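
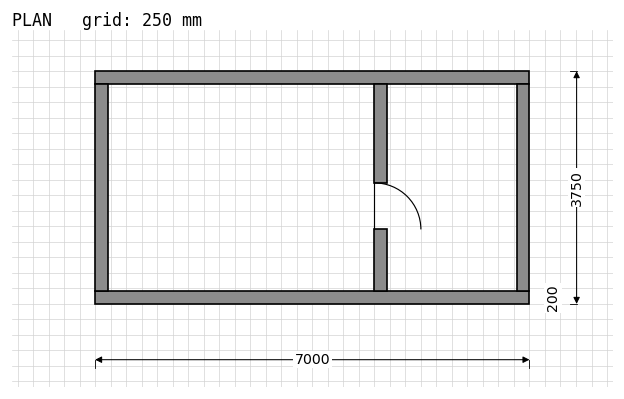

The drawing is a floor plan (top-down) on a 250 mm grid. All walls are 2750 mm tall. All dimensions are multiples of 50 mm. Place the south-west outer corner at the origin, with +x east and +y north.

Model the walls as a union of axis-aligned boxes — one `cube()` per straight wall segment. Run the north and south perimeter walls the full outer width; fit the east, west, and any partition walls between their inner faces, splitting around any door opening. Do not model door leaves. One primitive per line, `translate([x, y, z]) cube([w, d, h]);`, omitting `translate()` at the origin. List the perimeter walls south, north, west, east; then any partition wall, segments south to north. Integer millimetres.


cube([7000, 200, 2750]);
translate([0, 3550, 0]) cube([7000, 200, 2750]);
translate([0, 200, 0]) cube([200, 3350, 2750]);
translate([6800, 200, 0]) cube([200, 3350, 2750]);
translate([4500, 200, 0]) cube([200, 1000, 2750]);
translate([4500, 1950, 0]) cube([200, 1600, 2750]);


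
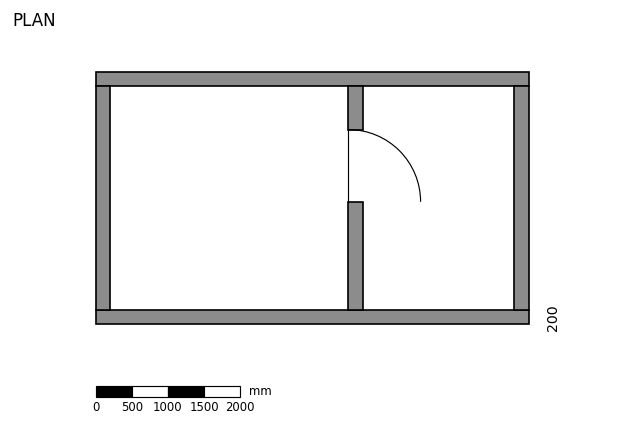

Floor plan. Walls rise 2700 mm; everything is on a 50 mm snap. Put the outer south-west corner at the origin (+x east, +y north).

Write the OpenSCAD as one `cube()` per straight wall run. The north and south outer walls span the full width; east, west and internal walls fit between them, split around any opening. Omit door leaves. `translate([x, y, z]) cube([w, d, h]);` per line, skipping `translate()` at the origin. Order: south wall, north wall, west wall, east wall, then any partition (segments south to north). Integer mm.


cube([6000, 200, 2700]);
translate([0, 3300, 0]) cube([6000, 200, 2700]);
translate([0, 200, 0]) cube([200, 3100, 2700]);
translate([5800, 200, 0]) cube([200, 3100, 2700]);
translate([3500, 200, 0]) cube([200, 1500, 2700]);
translate([3500, 2700, 0]) cube([200, 600, 2700]);


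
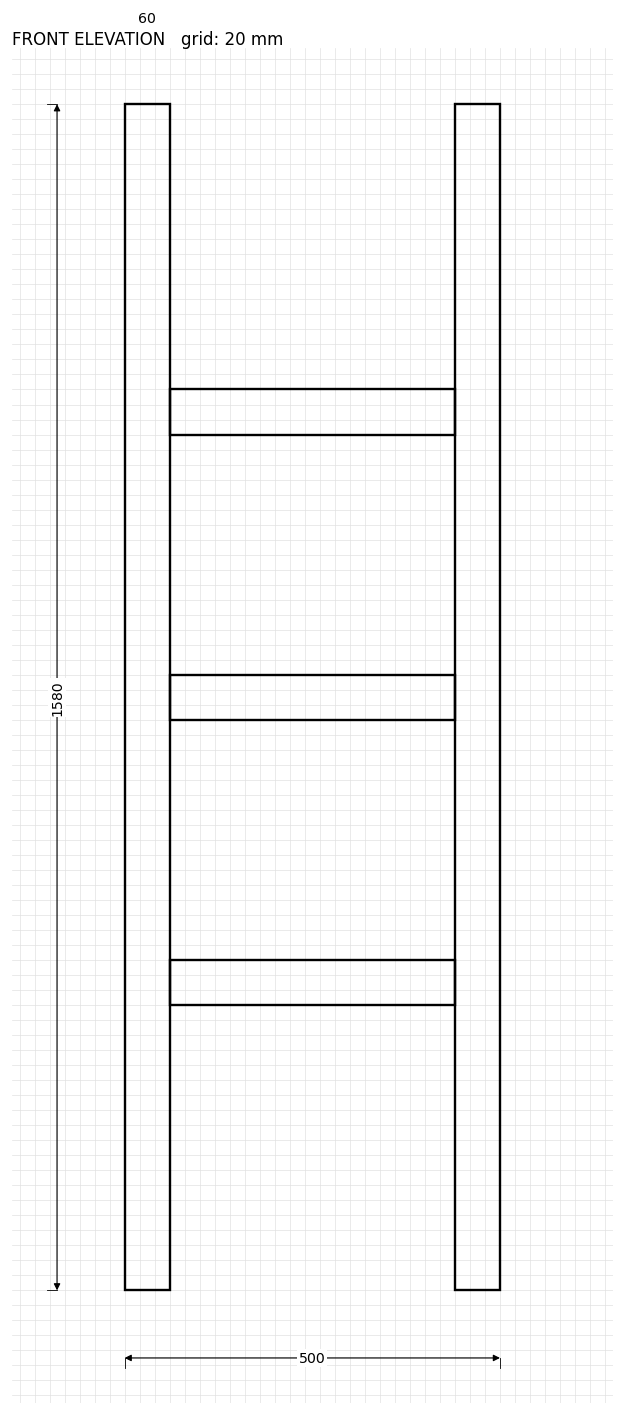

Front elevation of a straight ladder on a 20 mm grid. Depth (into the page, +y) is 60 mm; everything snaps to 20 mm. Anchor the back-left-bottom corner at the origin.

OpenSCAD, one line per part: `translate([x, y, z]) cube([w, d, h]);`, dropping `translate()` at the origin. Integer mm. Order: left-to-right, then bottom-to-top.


cube([60, 60, 1580]);
translate([60, 0, 380]) cube([380, 60, 60]);
translate([60, 0, 760]) cube([380, 60, 60]);
translate([60, 0, 1140]) cube([380, 60, 60]);
translate([440, 0, 0]) cube([60, 60, 1580]);


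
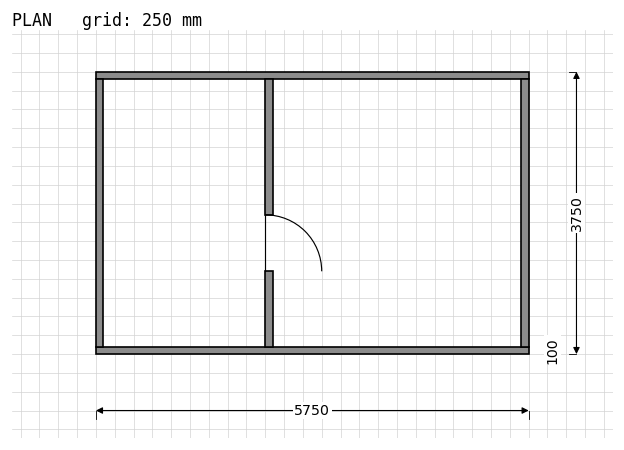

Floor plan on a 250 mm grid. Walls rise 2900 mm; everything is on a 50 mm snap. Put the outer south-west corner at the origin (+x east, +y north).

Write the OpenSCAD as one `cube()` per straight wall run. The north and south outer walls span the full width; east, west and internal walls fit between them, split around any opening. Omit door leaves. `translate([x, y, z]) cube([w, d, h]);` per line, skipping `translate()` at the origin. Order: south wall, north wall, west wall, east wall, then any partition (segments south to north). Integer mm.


cube([5750, 100, 2900]);
translate([0, 3650, 0]) cube([5750, 100, 2900]);
translate([0, 100, 0]) cube([100, 3550, 2900]);
translate([5650, 100, 0]) cube([100, 3550, 2900]);
translate([2250, 100, 0]) cube([100, 1000, 2900]);
translate([2250, 1850, 0]) cube([100, 1800, 2900]);


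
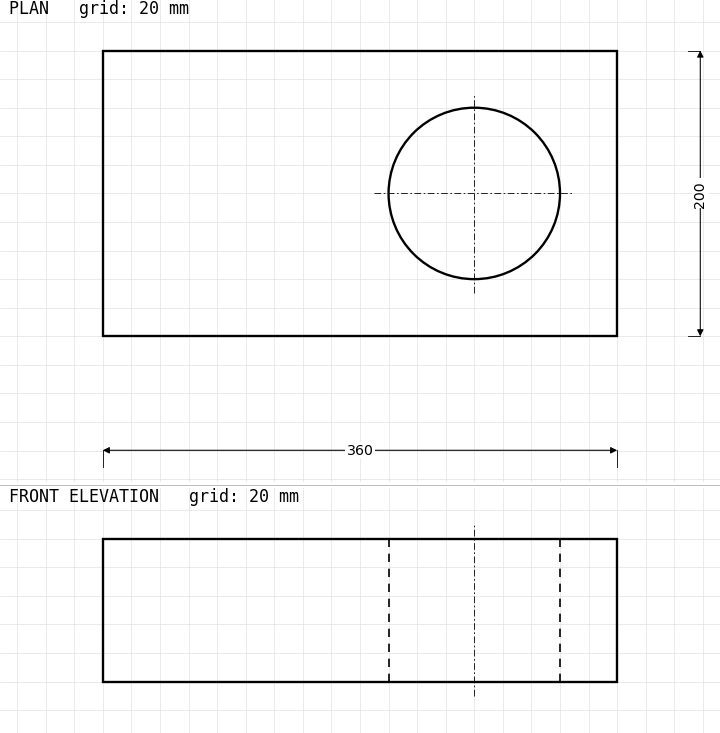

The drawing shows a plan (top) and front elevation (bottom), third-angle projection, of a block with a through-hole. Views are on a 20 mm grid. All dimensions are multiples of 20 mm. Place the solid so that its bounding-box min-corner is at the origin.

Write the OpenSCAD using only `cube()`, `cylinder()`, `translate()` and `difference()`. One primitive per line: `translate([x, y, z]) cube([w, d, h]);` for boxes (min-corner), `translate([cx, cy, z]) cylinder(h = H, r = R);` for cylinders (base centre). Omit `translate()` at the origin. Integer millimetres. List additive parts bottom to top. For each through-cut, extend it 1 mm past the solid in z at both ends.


difference() {
  cube([360, 200, 100]);
  translate([260, 100, -1]) cylinder(h = 102, r = 60);
}


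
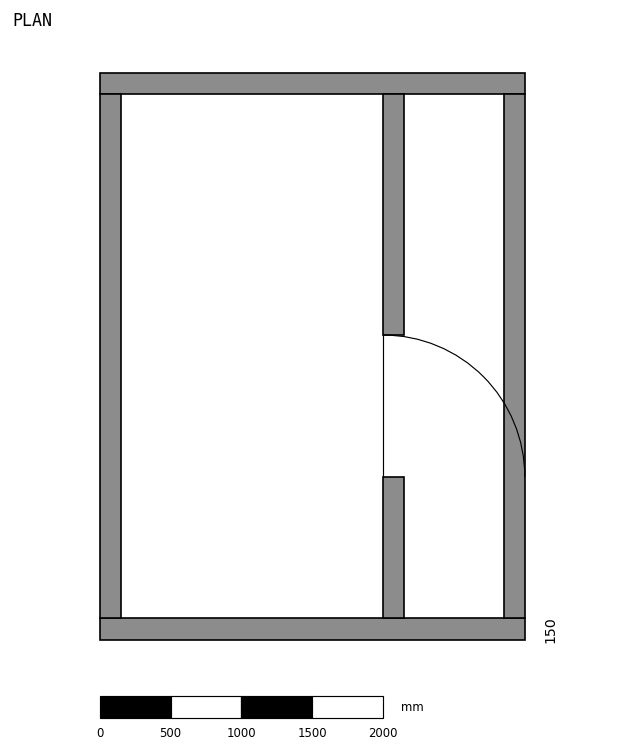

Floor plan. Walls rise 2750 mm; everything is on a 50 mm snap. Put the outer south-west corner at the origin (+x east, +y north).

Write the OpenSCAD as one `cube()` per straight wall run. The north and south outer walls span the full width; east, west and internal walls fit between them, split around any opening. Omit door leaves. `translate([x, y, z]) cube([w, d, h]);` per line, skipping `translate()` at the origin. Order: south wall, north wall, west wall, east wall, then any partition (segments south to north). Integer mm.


cube([3000, 150, 2750]);
translate([0, 3850, 0]) cube([3000, 150, 2750]);
translate([0, 150, 0]) cube([150, 3700, 2750]);
translate([2850, 150, 0]) cube([150, 3700, 2750]);
translate([2000, 150, 0]) cube([150, 1000, 2750]);
translate([2000, 2150, 0]) cube([150, 1700, 2750]);


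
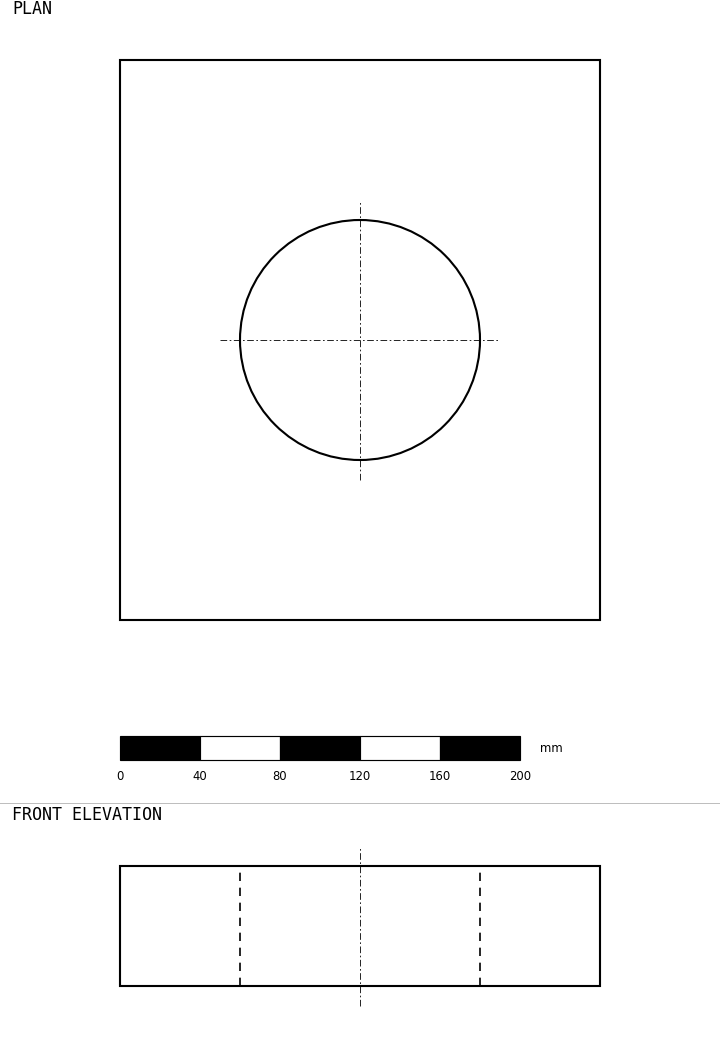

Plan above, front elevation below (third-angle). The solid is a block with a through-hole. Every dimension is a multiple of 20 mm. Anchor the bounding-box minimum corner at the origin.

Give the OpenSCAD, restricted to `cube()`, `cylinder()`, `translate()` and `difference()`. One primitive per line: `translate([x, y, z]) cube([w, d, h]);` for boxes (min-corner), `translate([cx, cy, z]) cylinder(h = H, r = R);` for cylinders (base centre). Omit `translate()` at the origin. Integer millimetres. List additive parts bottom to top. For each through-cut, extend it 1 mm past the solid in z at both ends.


difference() {
  cube([240, 280, 60]);
  translate([120, 140, -1]) cylinder(h = 62, r = 60);
}


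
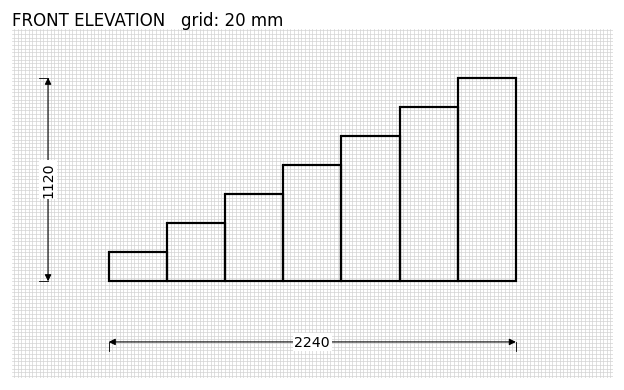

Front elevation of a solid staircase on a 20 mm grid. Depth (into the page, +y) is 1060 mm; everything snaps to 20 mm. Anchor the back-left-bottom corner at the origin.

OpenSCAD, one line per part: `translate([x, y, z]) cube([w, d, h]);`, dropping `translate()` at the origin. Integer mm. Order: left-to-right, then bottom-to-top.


cube([320, 1060, 160]);
translate([320, 0, 0]) cube([320, 1060, 320]);
translate([640, 0, 0]) cube([320, 1060, 480]);
translate([960, 0, 0]) cube([320, 1060, 640]);
translate([1280, 0, 0]) cube([320, 1060, 800]);
translate([1600, 0, 0]) cube([320, 1060, 960]);
translate([1920, 0, 0]) cube([320, 1060, 1120]);


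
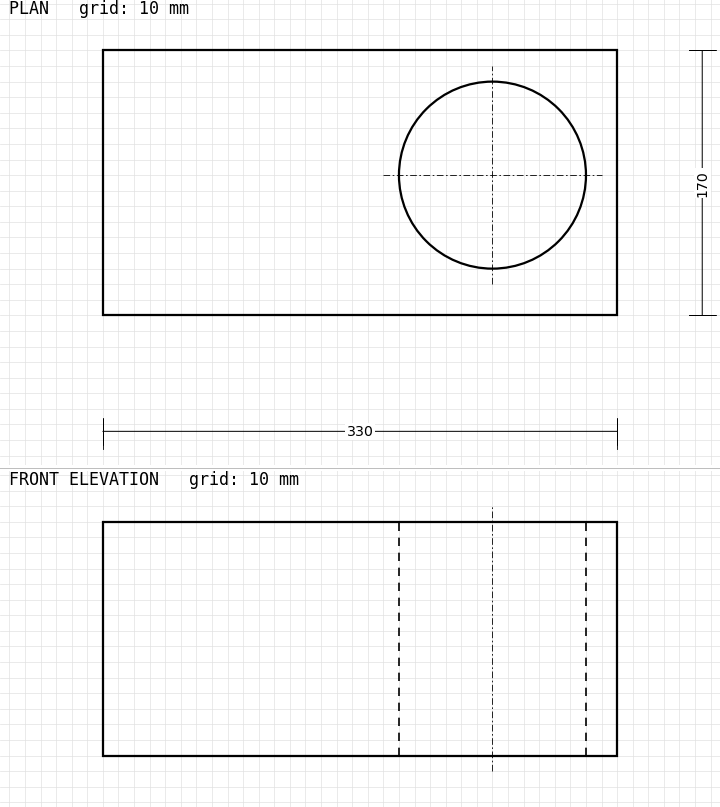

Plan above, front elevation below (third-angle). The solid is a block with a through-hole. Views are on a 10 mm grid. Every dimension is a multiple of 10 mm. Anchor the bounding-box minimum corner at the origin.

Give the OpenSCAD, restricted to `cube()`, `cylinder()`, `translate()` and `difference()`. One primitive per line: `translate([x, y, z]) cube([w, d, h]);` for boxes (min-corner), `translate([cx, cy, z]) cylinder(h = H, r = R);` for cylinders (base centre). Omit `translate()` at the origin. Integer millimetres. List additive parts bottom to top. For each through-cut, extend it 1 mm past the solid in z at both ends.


difference() {
  cube([330, 170, 150]);
  translate([250, 90, -1]) cylinder(h = 152, r = 60);
}


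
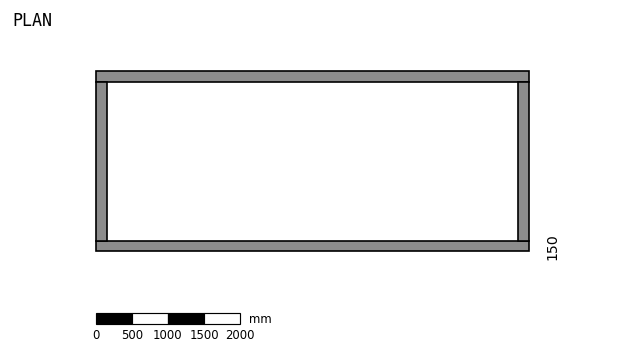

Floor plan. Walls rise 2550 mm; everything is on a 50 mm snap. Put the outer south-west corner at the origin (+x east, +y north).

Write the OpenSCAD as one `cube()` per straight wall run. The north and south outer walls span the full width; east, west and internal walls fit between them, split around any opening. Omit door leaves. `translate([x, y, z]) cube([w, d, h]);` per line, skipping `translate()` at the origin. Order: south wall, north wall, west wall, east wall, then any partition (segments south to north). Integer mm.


cube([6000, 150, 2550]);
translate([0, 2350, 0]) cube([6000, 150, 2550]);
translate([0, 150, 0]) cube([150, 2200, 2550]);
translate([5850, 150, 0]) cube([150, 2200, 2550]);


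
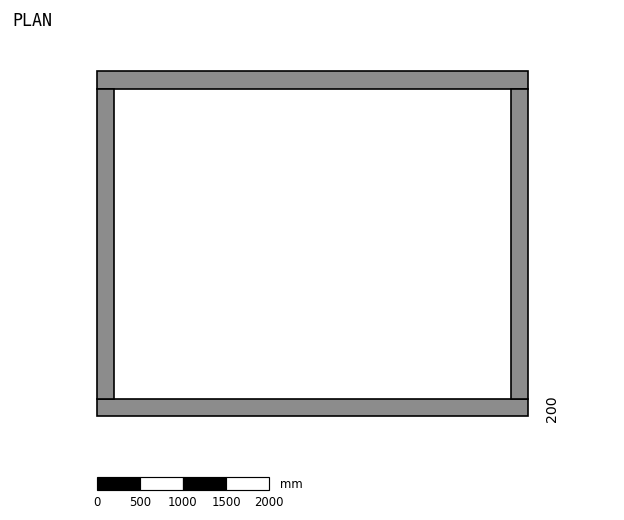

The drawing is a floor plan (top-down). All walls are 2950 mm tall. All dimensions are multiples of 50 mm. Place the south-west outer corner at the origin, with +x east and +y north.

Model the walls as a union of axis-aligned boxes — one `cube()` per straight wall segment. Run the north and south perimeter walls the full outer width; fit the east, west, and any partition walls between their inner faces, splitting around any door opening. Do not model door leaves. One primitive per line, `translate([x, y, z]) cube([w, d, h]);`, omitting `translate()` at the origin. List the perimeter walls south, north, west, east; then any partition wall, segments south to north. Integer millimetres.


cube([5000, 200, 2950]);
translate([0, 3800, 0]) cube([5000, 200, 2950]);
translate([0, 200, 0]) cube([200, 3600, 2950]);
translate([4800, 200, 0]) cube([200, 3600, 2950]);


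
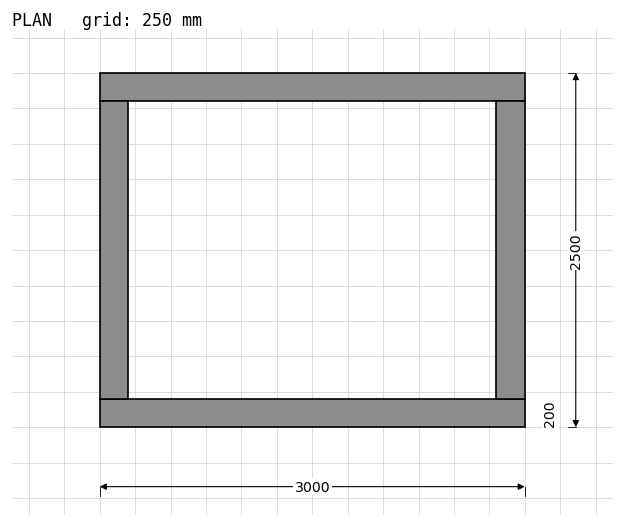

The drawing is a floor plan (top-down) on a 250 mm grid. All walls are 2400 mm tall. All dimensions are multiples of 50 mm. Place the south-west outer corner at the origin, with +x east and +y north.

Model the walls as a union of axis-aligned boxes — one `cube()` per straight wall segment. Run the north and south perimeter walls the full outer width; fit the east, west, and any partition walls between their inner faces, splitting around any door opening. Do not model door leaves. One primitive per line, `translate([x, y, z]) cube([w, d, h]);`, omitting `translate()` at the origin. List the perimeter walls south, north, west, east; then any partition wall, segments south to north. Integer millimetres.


cube([3000, 200, 2400]);
translate([0, 2300, 0]) cube([3000, 200, 2400]);
translate([0, 200, 0]) cube([200, 2100, 2400]);
translate([2800, 200, 0]) cube([200, 2100, 2400]);


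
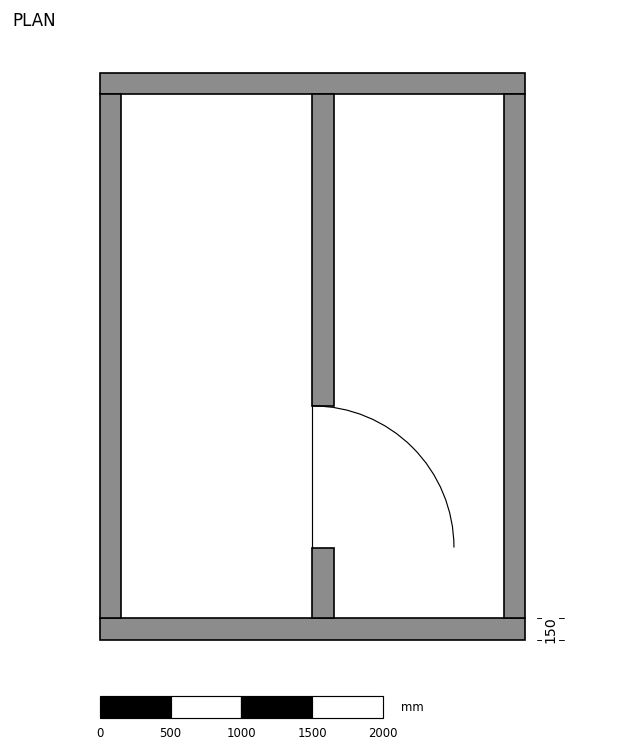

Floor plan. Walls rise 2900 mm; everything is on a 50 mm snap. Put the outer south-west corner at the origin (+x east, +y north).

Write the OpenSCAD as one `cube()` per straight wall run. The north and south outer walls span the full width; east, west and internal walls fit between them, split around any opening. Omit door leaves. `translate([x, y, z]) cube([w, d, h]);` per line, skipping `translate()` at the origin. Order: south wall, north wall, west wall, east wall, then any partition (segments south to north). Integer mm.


cube([3000, 150, 2900]);
translate([0, 3850, 0]) cube([3000, 150, 2900]);
translate([0, 150, 0]) cube([150, 3700, 2900]);
translate([2850, 150, 0]) cube([150, 3700, 2900]);
translate([1500, 150, 0]) cube([150, 500, 2900]);
translate([1500, 1650, 0]) cube([150, 2200, 2900]);


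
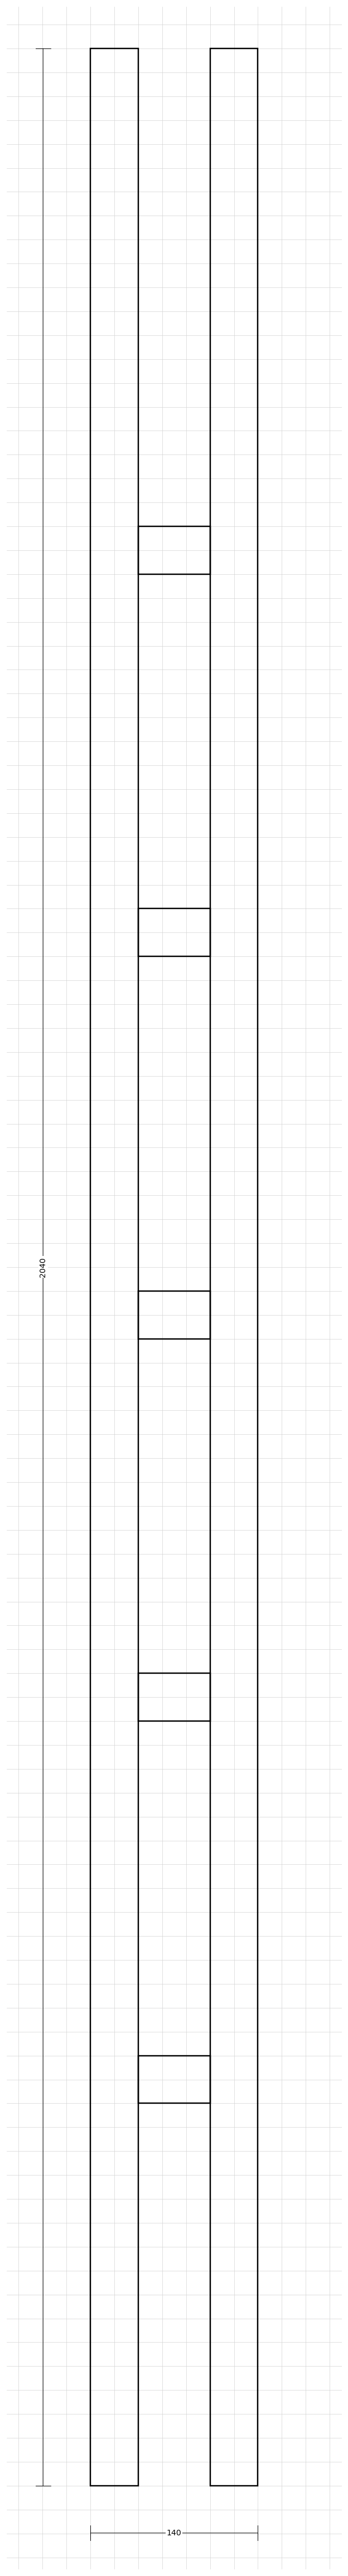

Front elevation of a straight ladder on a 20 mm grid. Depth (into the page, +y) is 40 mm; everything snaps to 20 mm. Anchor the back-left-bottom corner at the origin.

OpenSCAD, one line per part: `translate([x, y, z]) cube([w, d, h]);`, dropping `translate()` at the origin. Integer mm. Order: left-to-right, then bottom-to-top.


cube([40, 40, 2040]);
translate([40, 0, 320]) cube([60, 40, 40]);
translate([40, 0, 640]) cube([60, 40, 40]);
translate([40, 0, 960]) cube([60, 40, 40]);
translate([40, 0, 1280]) cube([60, 40, 40]);
translate([40, 0, 1600]) cube([60, 40, 40]);
translate([100, 0, 0]) cube([40, 40, 2040]);


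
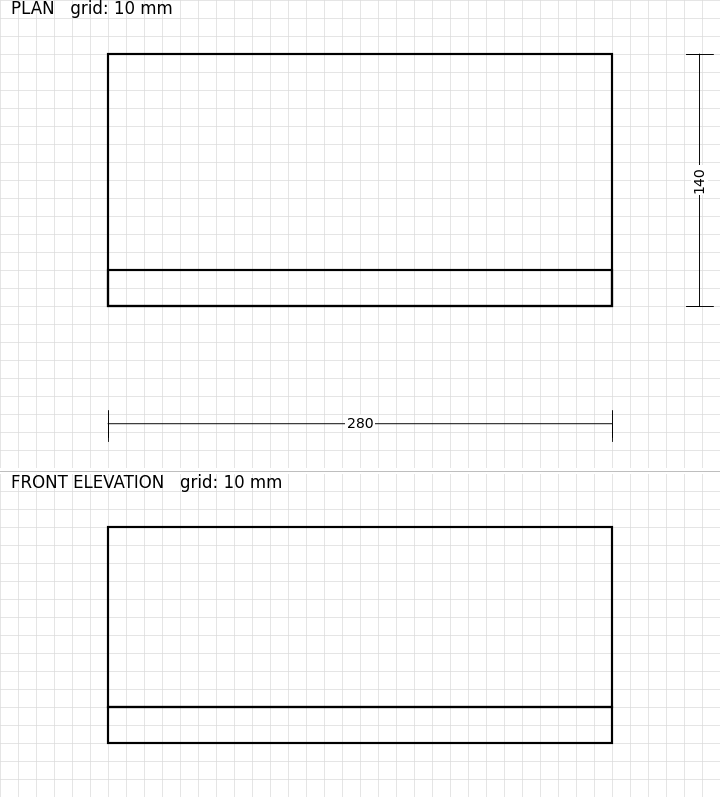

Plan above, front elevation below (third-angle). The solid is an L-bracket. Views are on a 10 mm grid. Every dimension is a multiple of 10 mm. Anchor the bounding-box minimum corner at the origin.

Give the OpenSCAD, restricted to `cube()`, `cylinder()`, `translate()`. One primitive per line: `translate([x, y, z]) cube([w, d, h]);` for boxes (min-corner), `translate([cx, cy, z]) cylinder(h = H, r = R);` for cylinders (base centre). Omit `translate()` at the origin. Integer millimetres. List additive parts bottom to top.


cube([280, 140, 20]);
translate([0, 0, 20]) cube([280, 20, 100]);


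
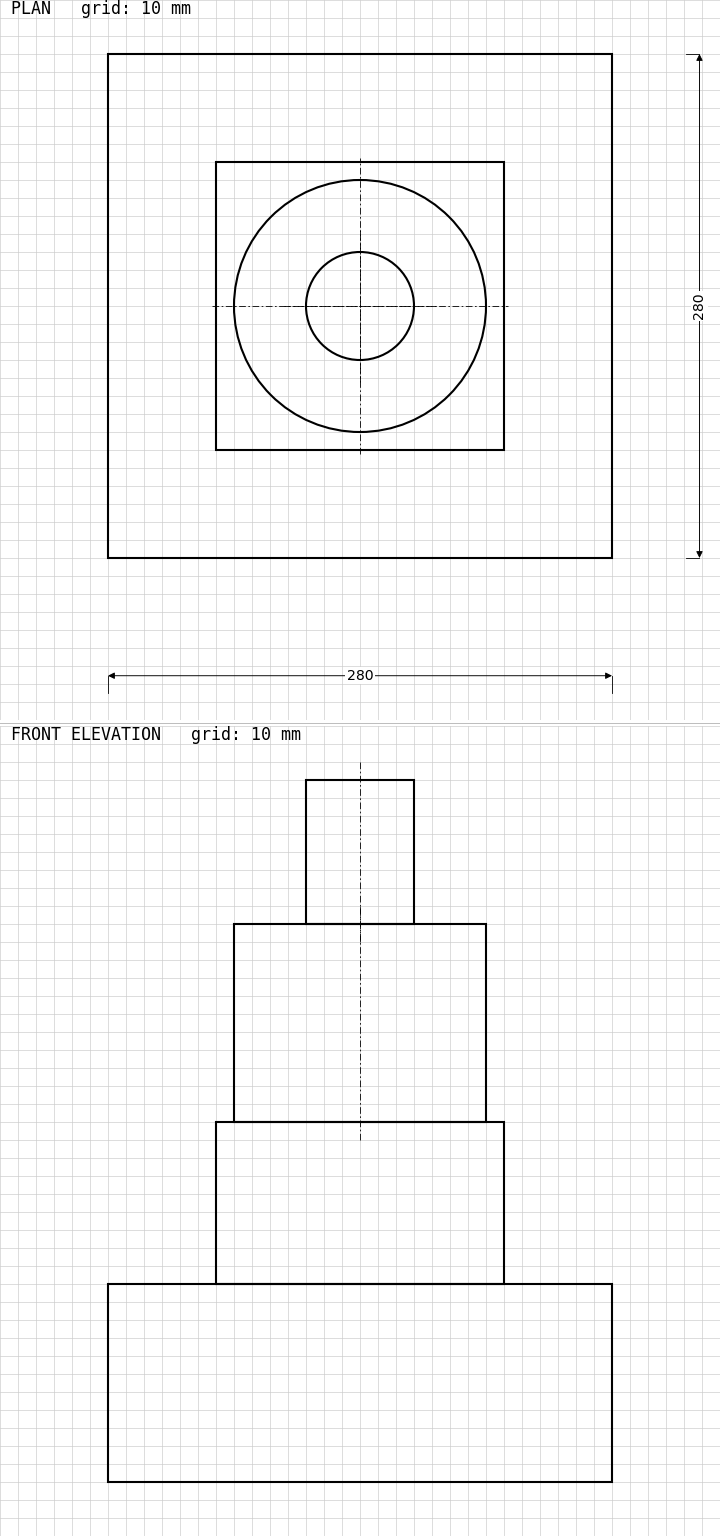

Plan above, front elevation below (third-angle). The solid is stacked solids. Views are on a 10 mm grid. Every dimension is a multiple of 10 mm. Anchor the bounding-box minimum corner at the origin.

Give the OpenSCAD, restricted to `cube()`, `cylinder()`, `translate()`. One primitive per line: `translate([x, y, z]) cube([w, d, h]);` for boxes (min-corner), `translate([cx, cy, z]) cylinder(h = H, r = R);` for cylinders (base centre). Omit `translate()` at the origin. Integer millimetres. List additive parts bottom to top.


cube([280, 280, 110]);
translate([60, 60, 110]) cube([160, 160, 90]);
translate([140, 140, 200]) cylinder(h = 110, r = 70);
translate([140, 140, 310]) cylinder(h = 80, r = 30);


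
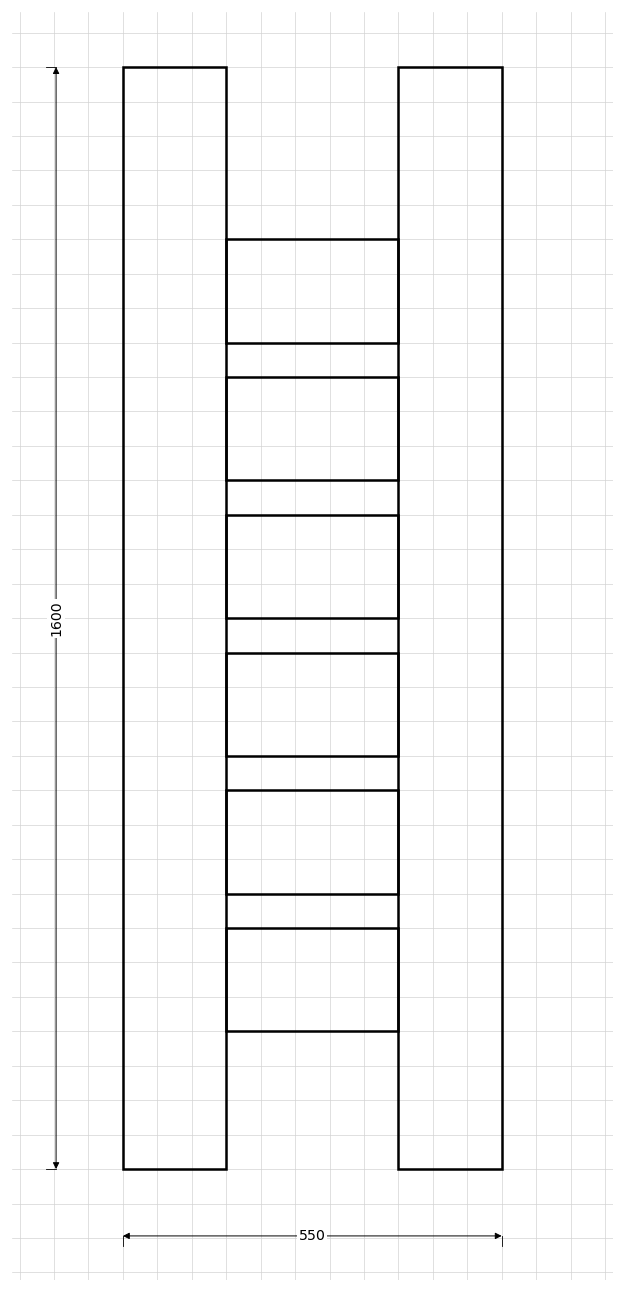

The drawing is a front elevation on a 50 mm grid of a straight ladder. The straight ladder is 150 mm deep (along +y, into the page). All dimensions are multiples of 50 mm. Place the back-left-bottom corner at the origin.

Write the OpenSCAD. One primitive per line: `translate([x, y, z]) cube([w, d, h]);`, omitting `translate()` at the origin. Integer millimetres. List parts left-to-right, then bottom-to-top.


cube([150, 150, 1600]);
translate([150, 0, 200]) cube([250, 150, 150]);
translate([150, 0, 400]) cube([250, 150, 150]);
translate([150, 0, 600]) cube([250, 150, 150]);
translate([150, 0, 800]) cube([250, 150, 150]);
translate([150, 0, 1000]) cube([250, 150, 150]);
translate([150, 0, 1200]) cube([250, 150, 150]);
translate([400, 0, 0]) cube([150, 150, 1600]);


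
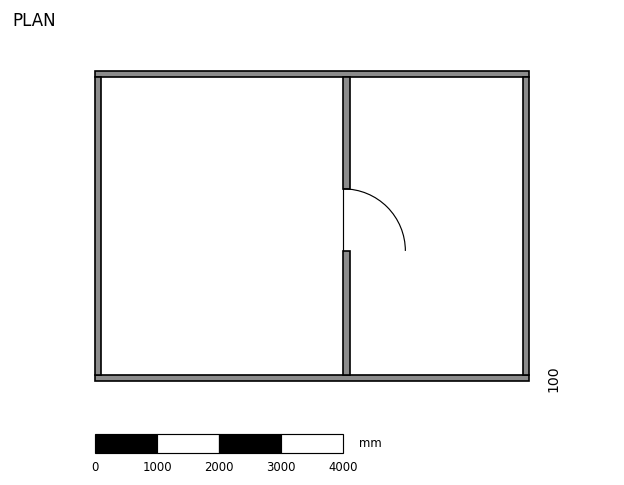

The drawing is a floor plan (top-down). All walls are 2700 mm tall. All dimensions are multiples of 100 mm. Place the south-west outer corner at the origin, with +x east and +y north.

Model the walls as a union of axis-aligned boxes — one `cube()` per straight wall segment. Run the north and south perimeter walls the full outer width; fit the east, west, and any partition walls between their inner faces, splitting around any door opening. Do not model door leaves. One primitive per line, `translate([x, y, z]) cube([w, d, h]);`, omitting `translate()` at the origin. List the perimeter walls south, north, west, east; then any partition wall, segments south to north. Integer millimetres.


cube([7000, 100, 2700]);
translate([0, 4900, 0]) cube([7000, 100, 2700]);
translate([0, 100, 0]) cube([100, 4800, 2700]);
translate([6900, 100, 0]) cube([100, 4800, 2700]);
translate([4000, 100, 0]) cube([100, 2000, 2700]);
translate([4000, 3100, 0]) cube([100, 1800, 2700]);


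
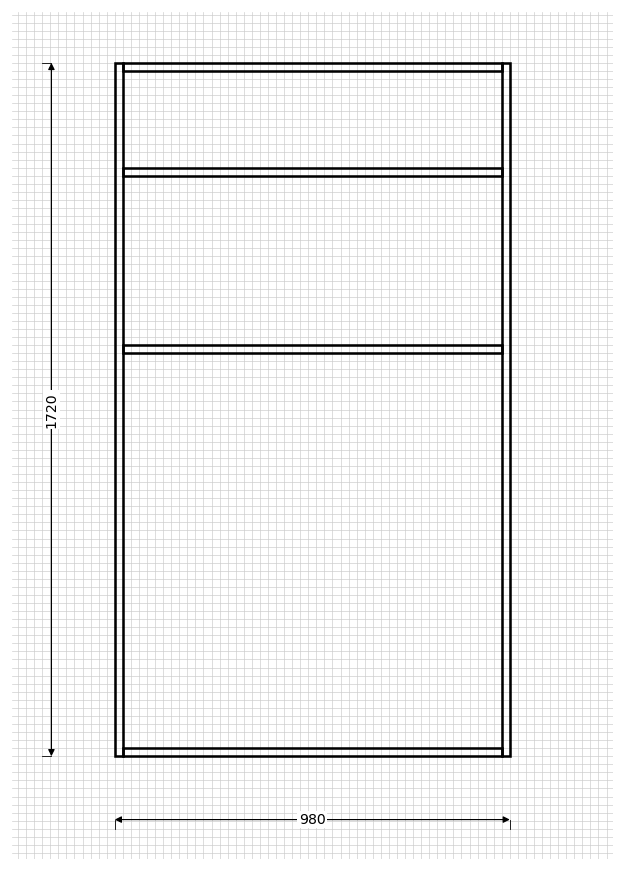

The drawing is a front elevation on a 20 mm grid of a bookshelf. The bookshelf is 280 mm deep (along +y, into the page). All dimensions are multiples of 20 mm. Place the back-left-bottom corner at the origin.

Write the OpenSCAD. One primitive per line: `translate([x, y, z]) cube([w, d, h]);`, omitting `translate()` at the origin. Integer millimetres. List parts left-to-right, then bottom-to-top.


cube([20, 280, 1720]);
translate([20, 0, 0]) cube([940, 280, 20]);
translate([20, 0, 1000]) cube([940, 280, 20]);
translate([20, 0, 1440]) cube([940, 280, 20]);
translate([20, 0, 1700]) cube([940, 280, 20]);
translate([960, 0, 0]) cube([20, 280, 1720]);


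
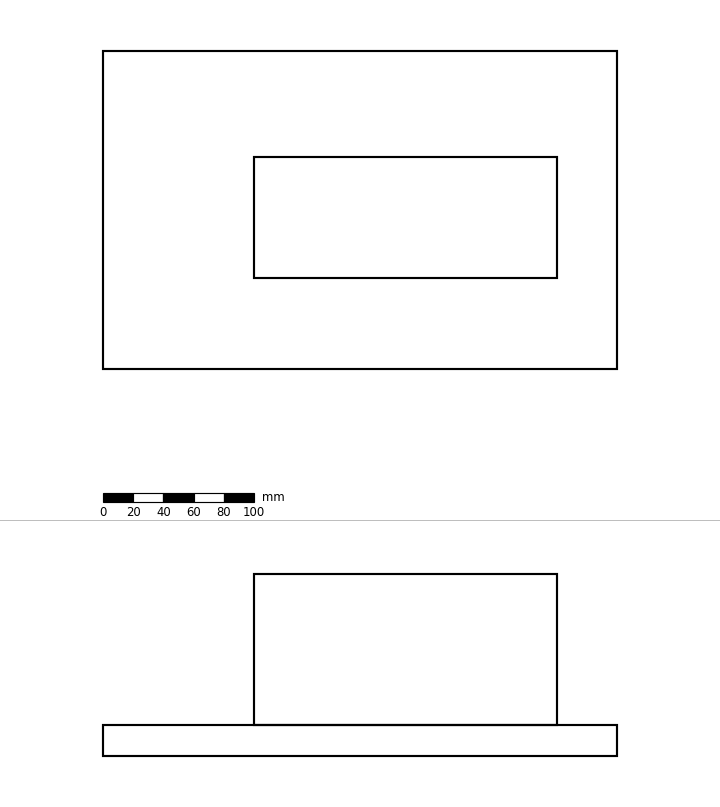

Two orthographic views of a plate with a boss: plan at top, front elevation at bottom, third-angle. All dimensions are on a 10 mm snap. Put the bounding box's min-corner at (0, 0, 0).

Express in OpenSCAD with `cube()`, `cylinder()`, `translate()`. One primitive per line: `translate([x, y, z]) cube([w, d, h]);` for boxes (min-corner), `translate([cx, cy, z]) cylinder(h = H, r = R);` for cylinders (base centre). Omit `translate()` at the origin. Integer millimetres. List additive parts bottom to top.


cube([340, 210, 20]);
translate([100, 60, 20]) cube([200, 80, 100]);


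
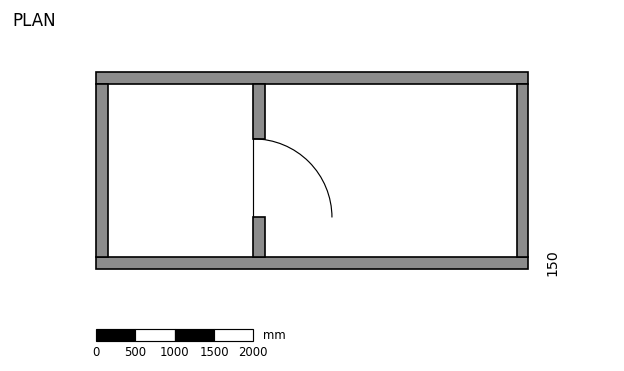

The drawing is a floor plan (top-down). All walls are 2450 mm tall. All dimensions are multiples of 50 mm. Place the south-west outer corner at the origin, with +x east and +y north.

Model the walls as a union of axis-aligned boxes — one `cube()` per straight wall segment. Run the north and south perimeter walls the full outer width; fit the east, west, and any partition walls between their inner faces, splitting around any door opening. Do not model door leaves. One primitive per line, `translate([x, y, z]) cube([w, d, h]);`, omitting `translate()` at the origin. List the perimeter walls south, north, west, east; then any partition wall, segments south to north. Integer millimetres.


cube([5500, 150, 2450]);
translate([0, 2350, 0]) cube([5500, 150, 2450]);
translate([0, 150, 0]) cube([150, 2200, 2450]);
translate([5350, 150, 0]) cube([150, 2200, 2450]);
translate([2000, 150, 0]) cube([150, 500, 2450]);
translate([2000, 1650, 0]) cube([150, 700, 2450]);


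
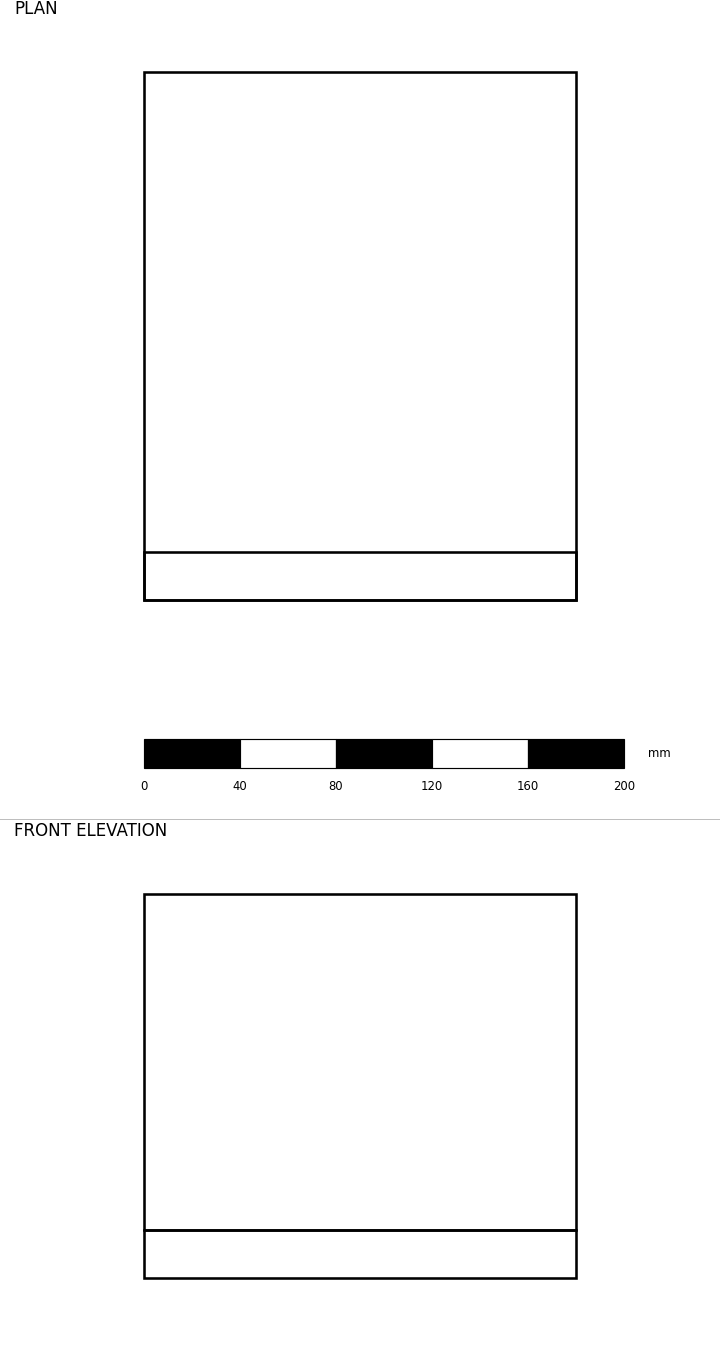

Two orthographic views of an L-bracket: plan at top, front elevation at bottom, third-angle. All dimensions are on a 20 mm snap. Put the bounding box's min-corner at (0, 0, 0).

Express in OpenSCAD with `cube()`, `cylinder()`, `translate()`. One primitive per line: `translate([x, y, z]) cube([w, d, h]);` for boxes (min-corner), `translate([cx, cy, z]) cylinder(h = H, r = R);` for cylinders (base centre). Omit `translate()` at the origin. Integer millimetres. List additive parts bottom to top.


cube([180, 220, 20]);
translate([0, 0, 20]) cube([180, 20, 140]);


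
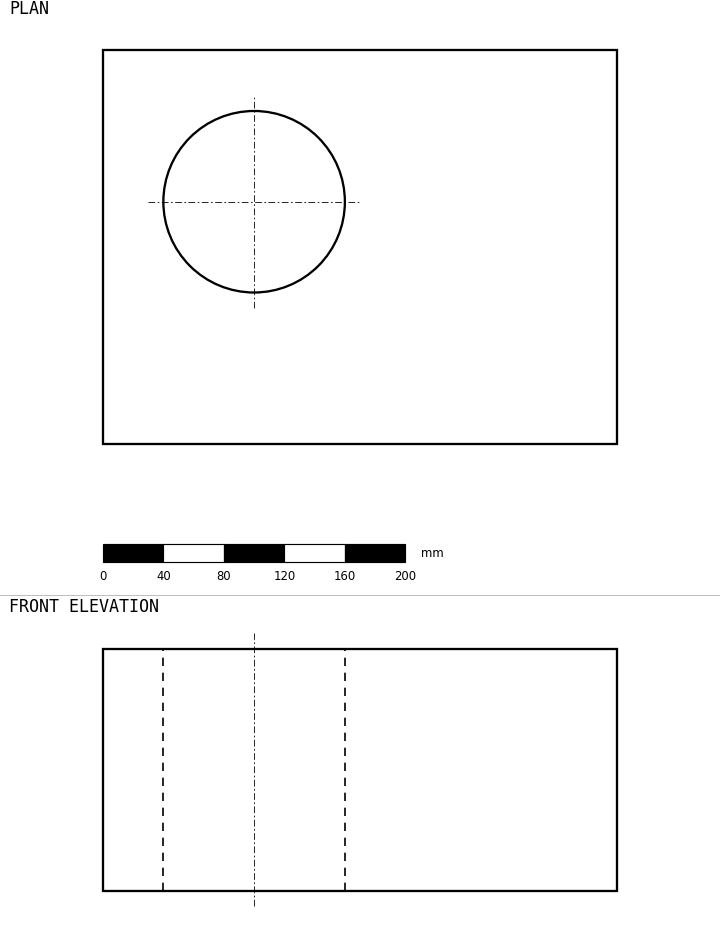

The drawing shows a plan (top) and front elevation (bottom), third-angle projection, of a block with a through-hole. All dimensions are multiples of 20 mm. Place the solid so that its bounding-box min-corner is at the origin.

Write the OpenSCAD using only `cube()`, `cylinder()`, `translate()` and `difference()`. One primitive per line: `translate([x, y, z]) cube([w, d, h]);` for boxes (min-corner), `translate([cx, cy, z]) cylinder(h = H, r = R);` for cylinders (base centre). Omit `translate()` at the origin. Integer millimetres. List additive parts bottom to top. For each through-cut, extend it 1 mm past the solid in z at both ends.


difference() {
  cube([340, 260, 160]);
  translate([100, 160, -1]) cylinder(h = 162, r = 60);
}


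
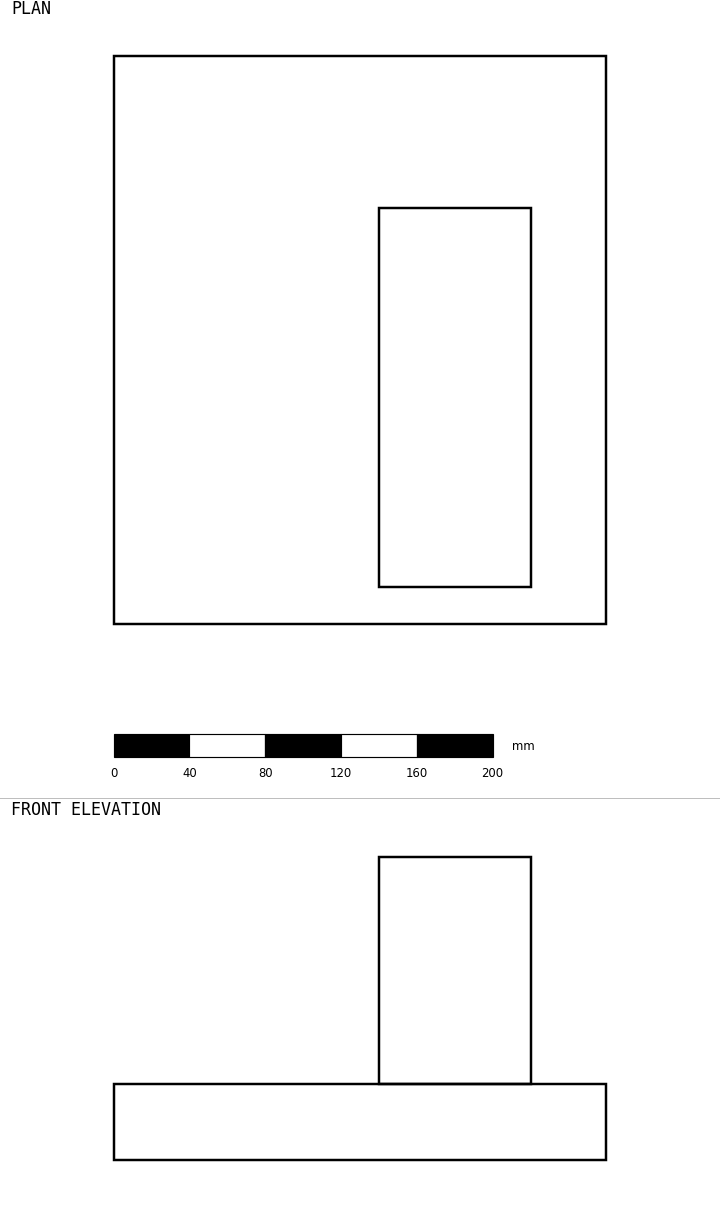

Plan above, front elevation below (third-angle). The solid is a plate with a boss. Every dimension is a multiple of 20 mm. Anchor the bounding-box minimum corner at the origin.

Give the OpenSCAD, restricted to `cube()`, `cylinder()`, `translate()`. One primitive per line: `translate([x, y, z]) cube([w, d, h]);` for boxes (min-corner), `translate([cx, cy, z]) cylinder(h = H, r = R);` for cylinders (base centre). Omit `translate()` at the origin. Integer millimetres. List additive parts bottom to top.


cube([260, 300, 40]);
translate([140, 20, 40]) cube([80, 200, 120]);


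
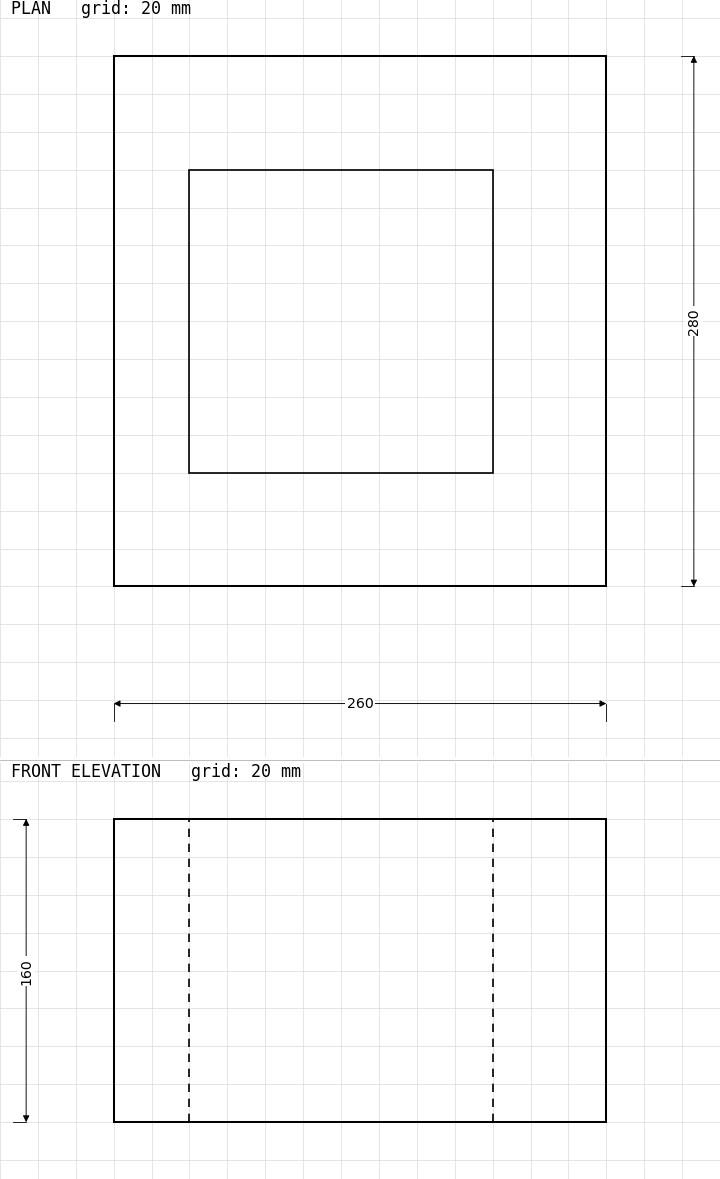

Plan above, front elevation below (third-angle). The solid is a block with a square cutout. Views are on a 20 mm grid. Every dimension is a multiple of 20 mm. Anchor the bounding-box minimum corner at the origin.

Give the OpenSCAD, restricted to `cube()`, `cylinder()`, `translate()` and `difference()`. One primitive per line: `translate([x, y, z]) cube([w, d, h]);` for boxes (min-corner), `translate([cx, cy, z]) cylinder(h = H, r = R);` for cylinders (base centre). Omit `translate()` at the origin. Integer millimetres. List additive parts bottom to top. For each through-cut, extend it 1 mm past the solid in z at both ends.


difference() {
  cube([260, 280, 160]);
  translate([40, 60, -1]) cube([160, 160, 162]);
}


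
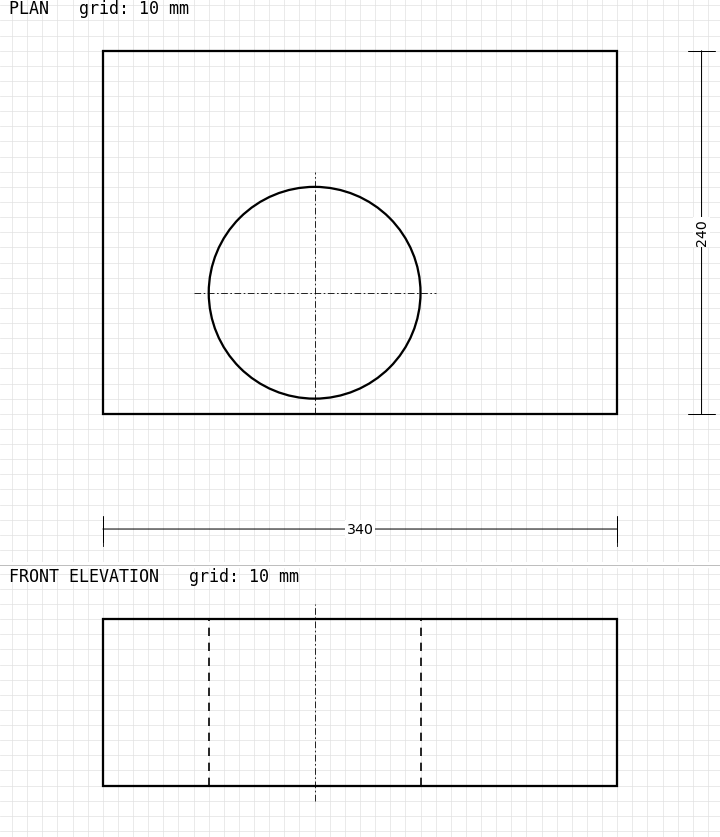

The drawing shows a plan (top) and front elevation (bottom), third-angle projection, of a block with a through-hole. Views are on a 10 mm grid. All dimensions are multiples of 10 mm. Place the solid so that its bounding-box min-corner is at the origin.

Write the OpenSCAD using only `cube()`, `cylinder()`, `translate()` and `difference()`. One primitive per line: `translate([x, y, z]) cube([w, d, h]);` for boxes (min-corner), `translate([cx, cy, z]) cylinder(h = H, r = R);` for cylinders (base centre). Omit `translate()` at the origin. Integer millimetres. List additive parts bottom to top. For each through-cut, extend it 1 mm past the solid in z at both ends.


difference() {
  cube([340, 240, 110]);
  translate([140, 80, -1]) cylinder(h = 112, r = 70);
}


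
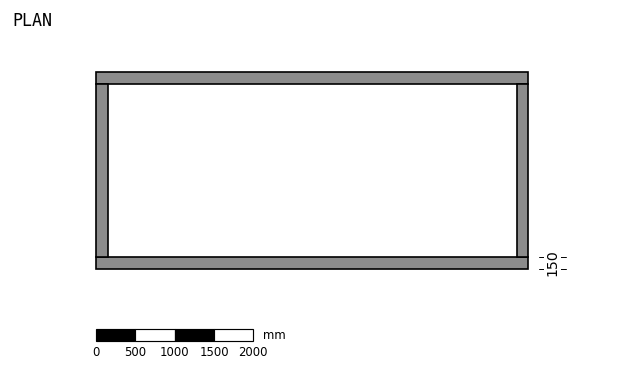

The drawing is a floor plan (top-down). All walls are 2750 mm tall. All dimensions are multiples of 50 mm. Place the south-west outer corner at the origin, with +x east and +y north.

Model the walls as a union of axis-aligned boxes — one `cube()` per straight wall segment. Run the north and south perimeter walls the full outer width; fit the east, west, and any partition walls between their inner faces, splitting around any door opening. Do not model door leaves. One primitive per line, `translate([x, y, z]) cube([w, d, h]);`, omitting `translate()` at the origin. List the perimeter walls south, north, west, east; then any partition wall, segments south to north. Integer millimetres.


cube([5500, 150, 2750]);
translate([0, 2350, 0]) cube([5500, 150, 2750]);
translate([0, 150, 0]) cube([150, 2200, 2750]);
translate([5350, 150, 0]) cube([150, 2200, 2750]);


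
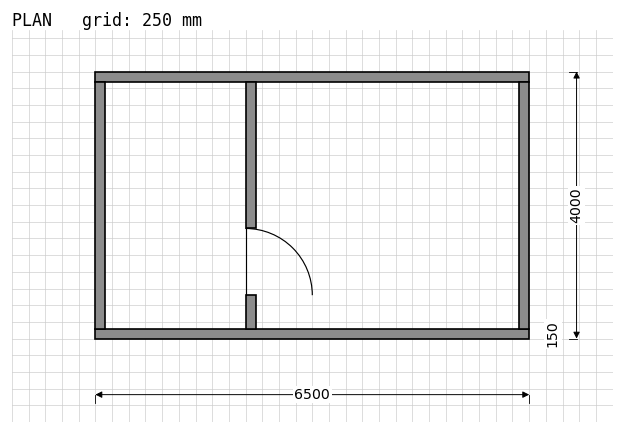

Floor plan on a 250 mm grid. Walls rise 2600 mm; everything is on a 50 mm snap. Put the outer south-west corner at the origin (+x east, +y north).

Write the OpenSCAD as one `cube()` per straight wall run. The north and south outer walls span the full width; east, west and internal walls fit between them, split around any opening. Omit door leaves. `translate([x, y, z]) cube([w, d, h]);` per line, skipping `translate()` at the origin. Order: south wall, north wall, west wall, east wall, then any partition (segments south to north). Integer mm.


cube([6500, 150, 2600]);
translate([0, 3850, 0]) cube([6500, 150, 2600]);
translate([0, 150, 0]) cube([150, 3700, 2600]);
translate([6350, 150, 0]) cube([150, 3700, 2600]);
translate([2250, 150, 0]) cube([150, 500, 2600]);
translate([2250, 1650, 0]) cube([150, 2200, 2600]);


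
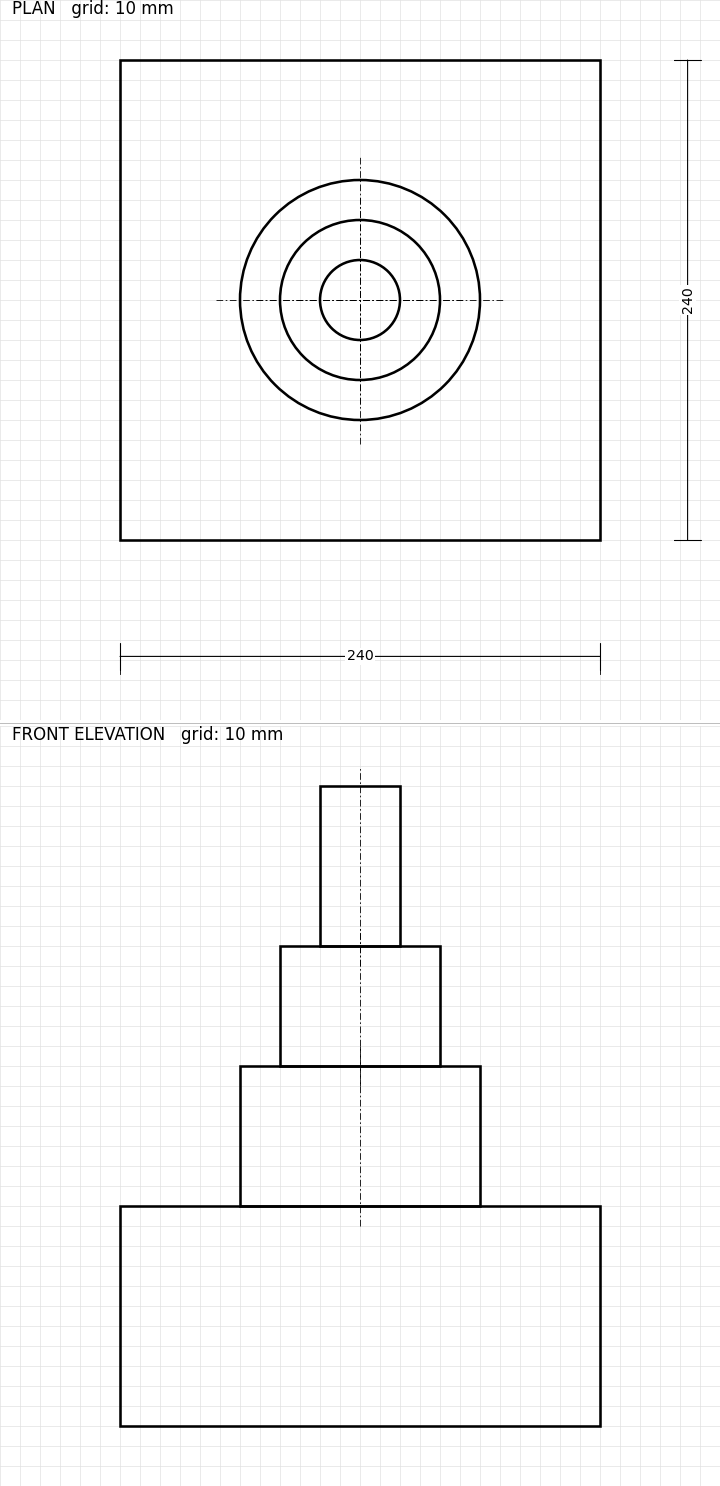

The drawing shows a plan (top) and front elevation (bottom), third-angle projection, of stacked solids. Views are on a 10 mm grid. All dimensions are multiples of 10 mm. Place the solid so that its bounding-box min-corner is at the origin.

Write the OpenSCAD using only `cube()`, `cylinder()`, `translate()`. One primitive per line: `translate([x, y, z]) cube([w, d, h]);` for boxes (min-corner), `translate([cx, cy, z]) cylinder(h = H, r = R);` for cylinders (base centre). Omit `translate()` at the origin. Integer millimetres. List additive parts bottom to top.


cube([240, 240, 110]);
translate([120, 120, 110]) cylinder(h = 70, r = 60);
translate([120, 120, 180]) cylinder(h = 60, r = 40);
translate([120, 120, 240]) cylinder(h = 80, r = 20);


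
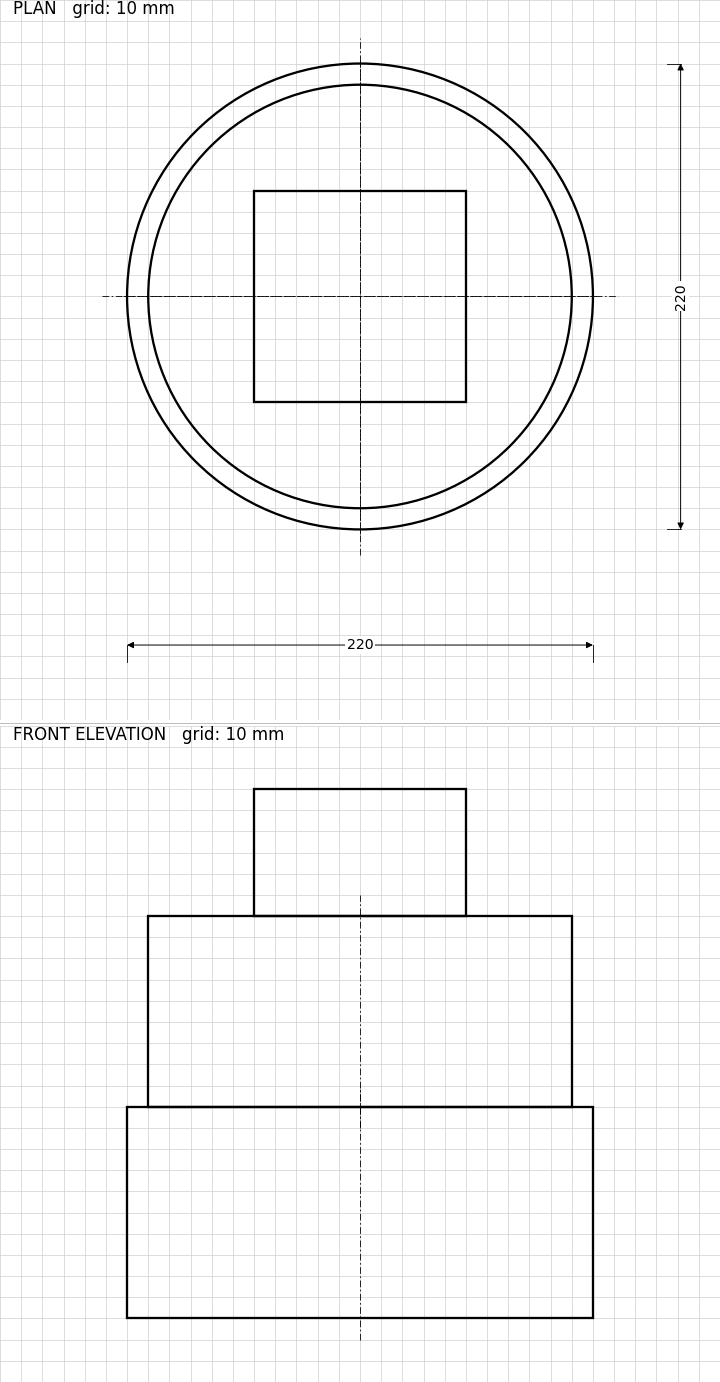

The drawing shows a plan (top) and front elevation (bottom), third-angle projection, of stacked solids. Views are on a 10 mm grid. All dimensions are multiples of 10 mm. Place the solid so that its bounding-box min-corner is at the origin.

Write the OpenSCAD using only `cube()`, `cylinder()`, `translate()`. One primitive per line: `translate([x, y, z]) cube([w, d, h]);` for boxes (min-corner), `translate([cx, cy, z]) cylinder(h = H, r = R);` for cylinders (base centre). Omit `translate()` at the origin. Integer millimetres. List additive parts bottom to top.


translate([110, 110, 0]) cylinder(h = 100, r = 110);
translate([110, 110, 100]) cylinder(h = 90, r = 100);
translate([60, 60, 190]) cube([100, 100, 60]);


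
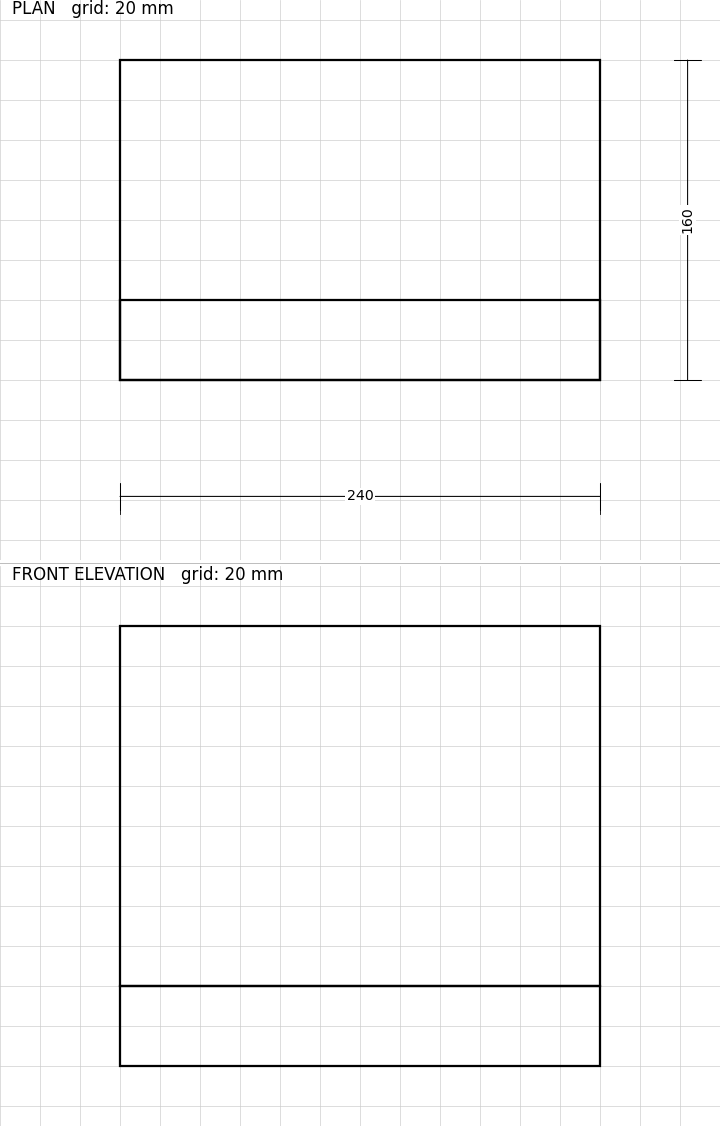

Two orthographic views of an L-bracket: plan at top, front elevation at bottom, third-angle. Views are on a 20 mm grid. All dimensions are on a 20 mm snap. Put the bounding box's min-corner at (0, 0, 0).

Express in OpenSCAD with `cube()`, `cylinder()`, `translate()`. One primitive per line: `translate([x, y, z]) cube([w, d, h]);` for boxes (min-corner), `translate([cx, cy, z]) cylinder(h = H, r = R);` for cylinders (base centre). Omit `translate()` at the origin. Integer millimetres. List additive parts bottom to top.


cube([240, 160, 40]);
translate([0, 0, 40]) cube([240, 40, 180]);


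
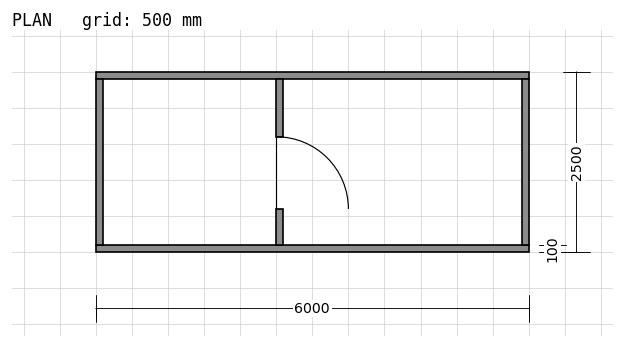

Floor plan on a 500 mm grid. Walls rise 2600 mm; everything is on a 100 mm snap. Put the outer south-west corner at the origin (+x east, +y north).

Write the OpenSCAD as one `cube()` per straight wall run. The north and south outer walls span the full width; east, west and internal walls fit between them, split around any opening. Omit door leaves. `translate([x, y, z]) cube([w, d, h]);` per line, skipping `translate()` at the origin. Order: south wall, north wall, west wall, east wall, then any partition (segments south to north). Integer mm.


cube([6000, 100, 2600]);
translate([0, 2400, 0]) cube([6000, 100, 2600]);
translate([0, 100, 0]) cube([100, 2300, 2600]);
translate([5900, 100, 0]) cube([100, 2300, 2600]);
translate([2500, 100, 0]) cube([100, 500, 2600]);
translate([2500, 1600, 0]) cube([100, 800, 2600]);


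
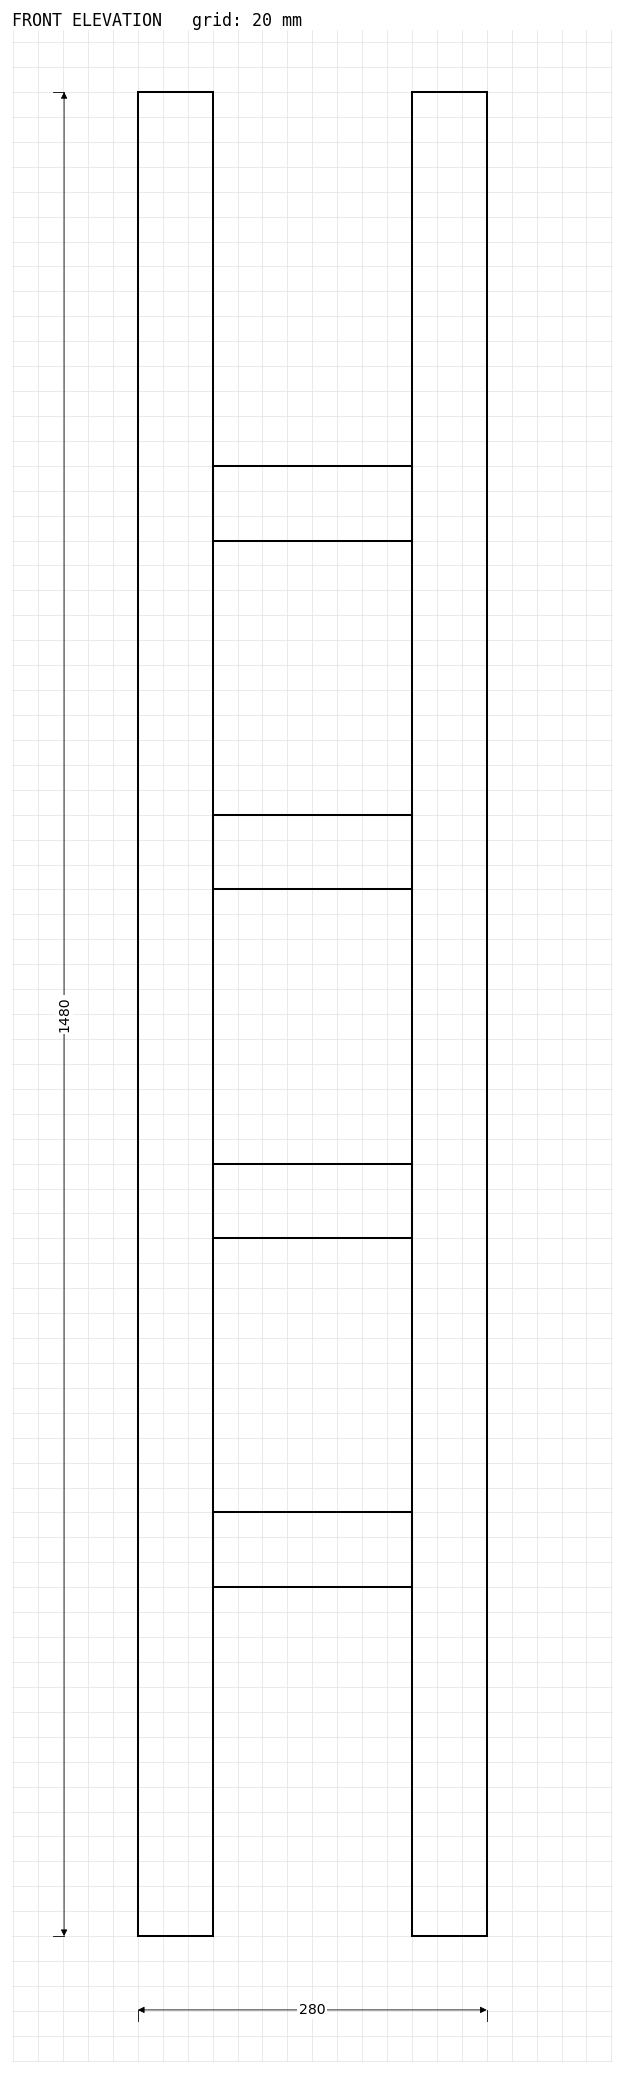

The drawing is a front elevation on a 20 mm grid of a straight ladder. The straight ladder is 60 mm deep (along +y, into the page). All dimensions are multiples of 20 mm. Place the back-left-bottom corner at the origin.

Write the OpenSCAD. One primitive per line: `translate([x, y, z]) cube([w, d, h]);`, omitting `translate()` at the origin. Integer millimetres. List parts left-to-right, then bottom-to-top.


cube([60, 60, 1480]);
translate([60, 0, 280]) cube([160, 60, 60]);
translate([60, 0, 560]) cube([160, 60, 60]);
translate([60, 0, 840]) cube([160, 60, 60]);
translate([60, 0, 1120]) cube([160, 60, 60]);
translate([220, 0, 0]) cube([60, 60, 1480]);


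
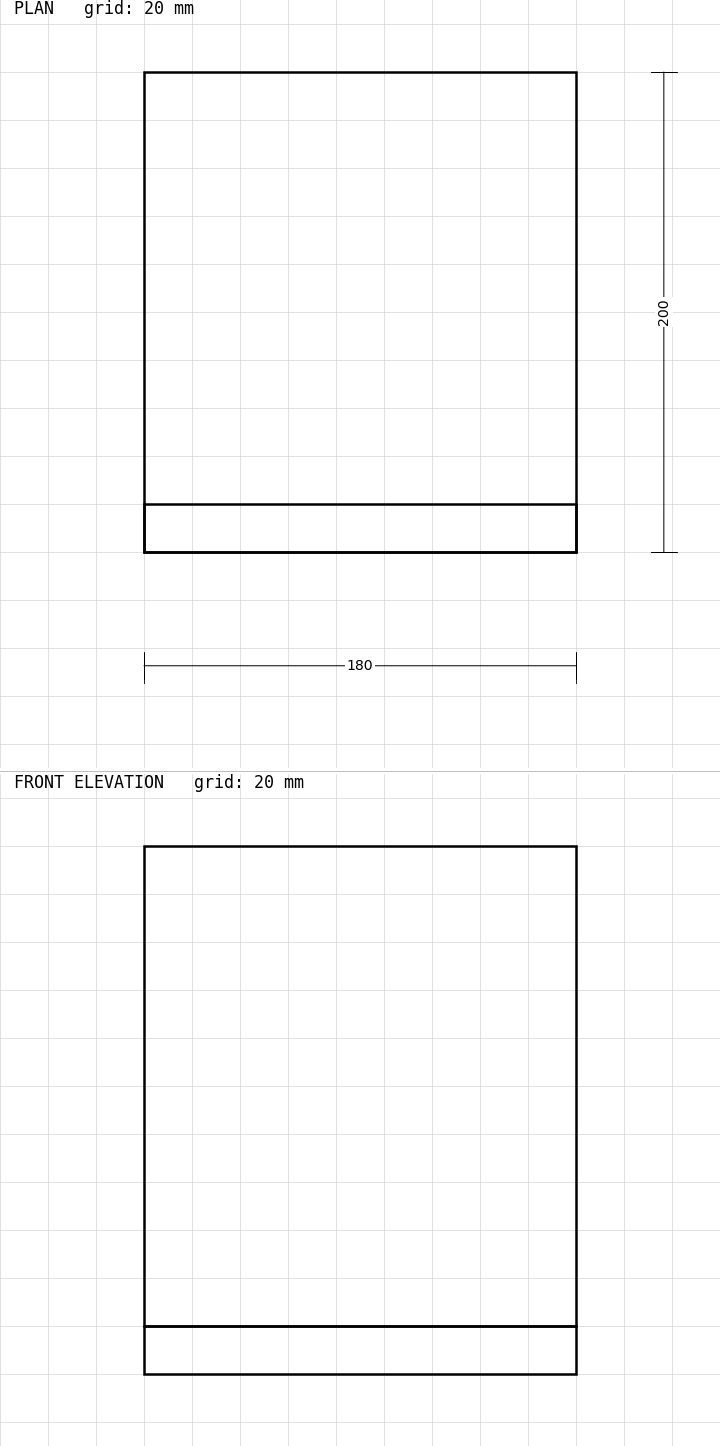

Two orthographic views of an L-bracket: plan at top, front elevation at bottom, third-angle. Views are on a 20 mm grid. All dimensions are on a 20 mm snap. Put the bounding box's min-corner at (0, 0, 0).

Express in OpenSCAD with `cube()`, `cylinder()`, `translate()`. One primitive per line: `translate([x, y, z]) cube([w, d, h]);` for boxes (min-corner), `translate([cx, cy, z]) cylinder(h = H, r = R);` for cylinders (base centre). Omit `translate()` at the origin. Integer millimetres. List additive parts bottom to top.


cube([180, 200, 20]);
translate([0, 0, 20]) cube([180, 20, 200]);


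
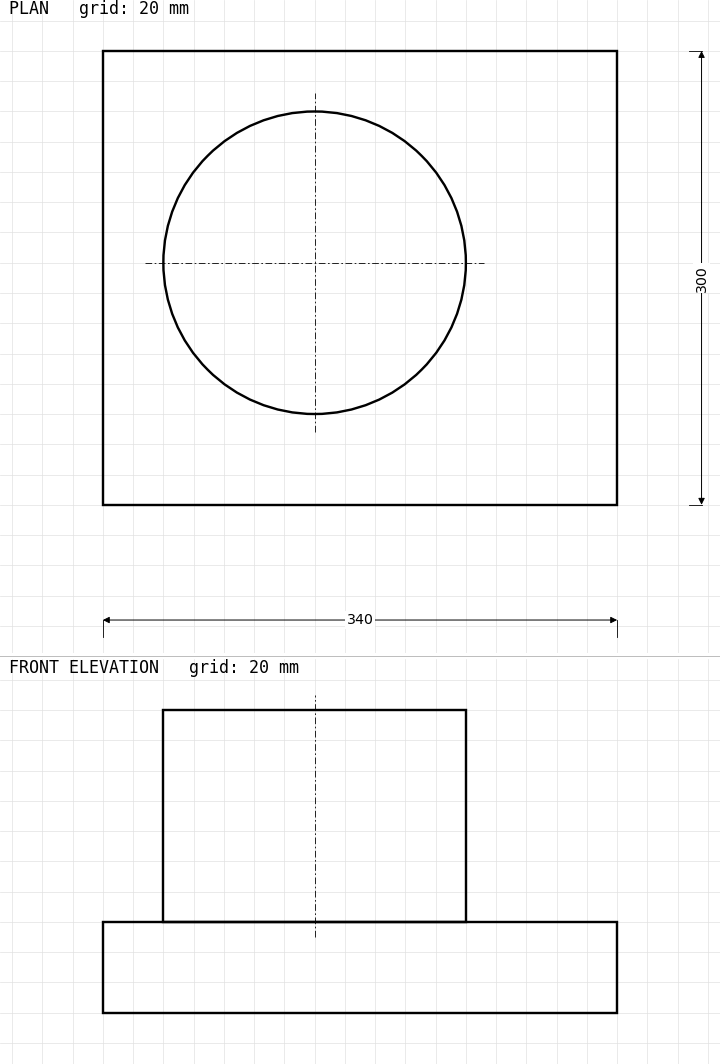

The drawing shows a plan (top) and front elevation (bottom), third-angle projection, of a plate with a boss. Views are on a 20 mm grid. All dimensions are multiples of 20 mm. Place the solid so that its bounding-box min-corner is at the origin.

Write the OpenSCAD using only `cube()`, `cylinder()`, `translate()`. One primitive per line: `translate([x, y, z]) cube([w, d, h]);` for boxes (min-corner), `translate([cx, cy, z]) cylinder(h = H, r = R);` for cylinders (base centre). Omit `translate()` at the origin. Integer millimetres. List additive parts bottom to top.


cube([340, 300, 60]);
translate([140, 160, 60]) cylinder(h = 140, r = 100);


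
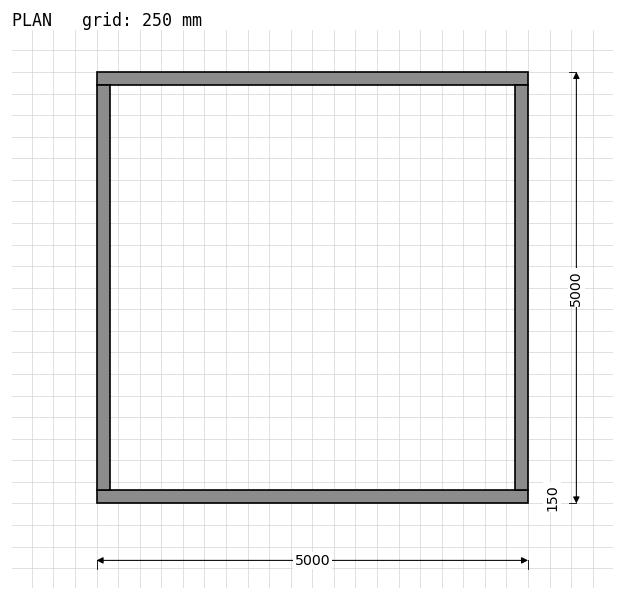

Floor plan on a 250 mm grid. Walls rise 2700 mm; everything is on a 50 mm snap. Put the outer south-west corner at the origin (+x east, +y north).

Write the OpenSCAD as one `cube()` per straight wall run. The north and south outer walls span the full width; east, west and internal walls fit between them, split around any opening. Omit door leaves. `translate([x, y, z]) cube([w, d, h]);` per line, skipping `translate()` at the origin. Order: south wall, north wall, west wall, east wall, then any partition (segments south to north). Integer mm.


cube([5000, 150, 2700]);
translate([0, 4850, 0]) cube([5000, 150, 2700]);
translate([0, 150, 0]) cube([150, 4700, 2700]);
translate([4850, 150, 0]) cube([150, 4700, 2700]);
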